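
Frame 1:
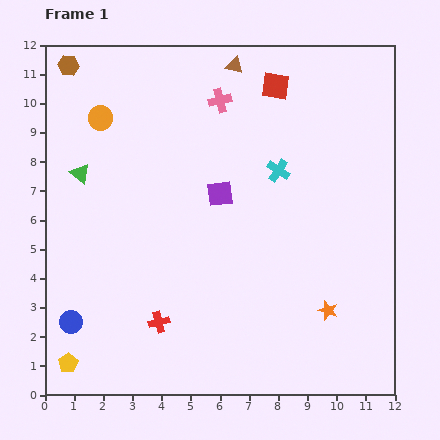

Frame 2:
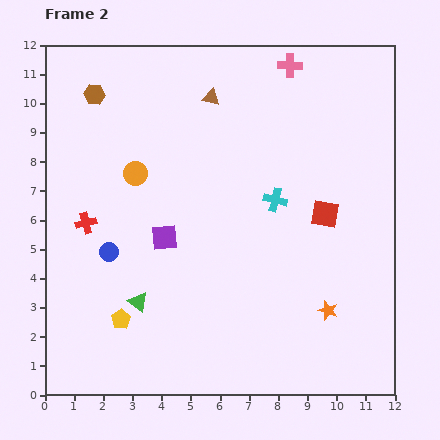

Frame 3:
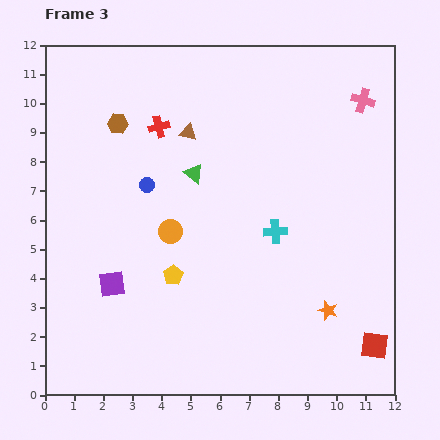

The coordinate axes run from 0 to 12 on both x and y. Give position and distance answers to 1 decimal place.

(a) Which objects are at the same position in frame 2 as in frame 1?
the orange star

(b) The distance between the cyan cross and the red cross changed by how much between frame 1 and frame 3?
-1.2

Distance in frame 1: 6.6. Distance in frame 3: 5.4.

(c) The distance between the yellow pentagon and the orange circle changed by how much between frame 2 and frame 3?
-3.5

Distance in frame 2: 5.0. Distance in frame 3: 1.5.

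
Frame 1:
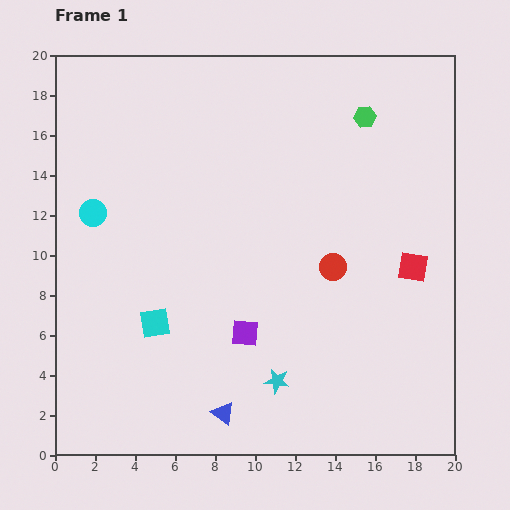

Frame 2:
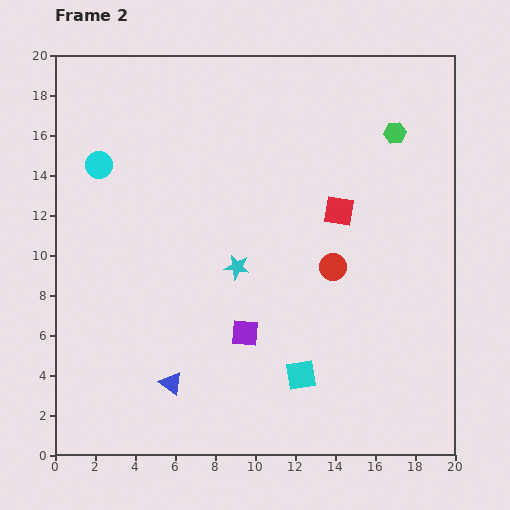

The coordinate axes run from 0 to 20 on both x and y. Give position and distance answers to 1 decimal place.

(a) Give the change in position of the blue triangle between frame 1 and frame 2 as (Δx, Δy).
(-2.6, 1.5)

The blue triangle was at (8.4, 2.1) in frame 1 and (5.8, 3.6) in frame 2.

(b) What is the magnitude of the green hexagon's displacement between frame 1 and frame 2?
1.7

The green hexagon moved from (15.5, 16.9) to (17.0, 16.1), a distance of √(1.5² + 0.8²) ≈ 1.7.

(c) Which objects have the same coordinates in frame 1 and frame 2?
the purple square, the red circle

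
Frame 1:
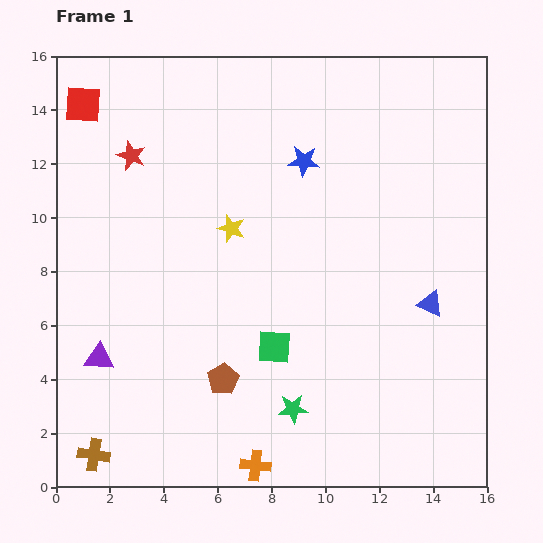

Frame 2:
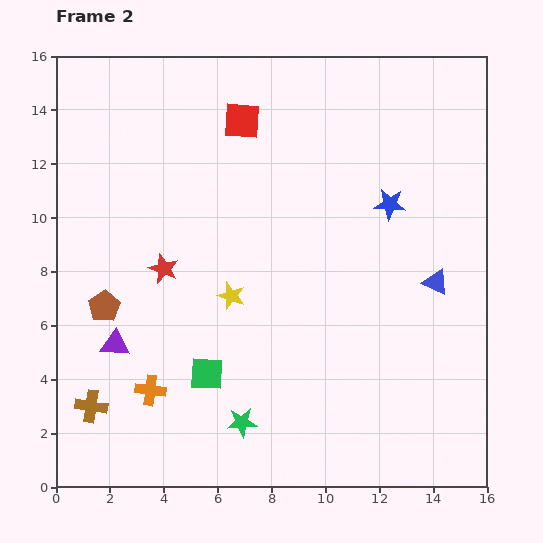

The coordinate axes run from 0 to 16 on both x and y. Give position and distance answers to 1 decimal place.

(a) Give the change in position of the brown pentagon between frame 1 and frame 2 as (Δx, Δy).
(-4.4, 2.7)

The brown pentagon was at (6.2, 4.0) in frame 1 and (1.8, 6.7) in frame 2.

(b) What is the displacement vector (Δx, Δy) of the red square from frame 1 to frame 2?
(5.9, -0.6)

The red square was at (1.0, 14.2) in frame 1 and (6.9, 13.6) in frame 2.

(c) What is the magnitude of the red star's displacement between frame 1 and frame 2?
4.4

The red star moved from (2.8, 12.3) to (4.0, 8.1), a distance of √(1.2² + 4.2²) ≈ 4.4.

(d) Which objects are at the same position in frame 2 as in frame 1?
none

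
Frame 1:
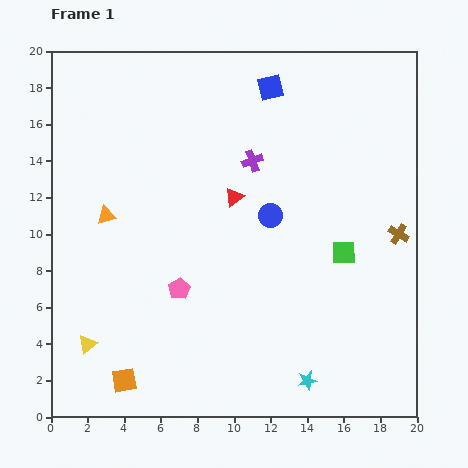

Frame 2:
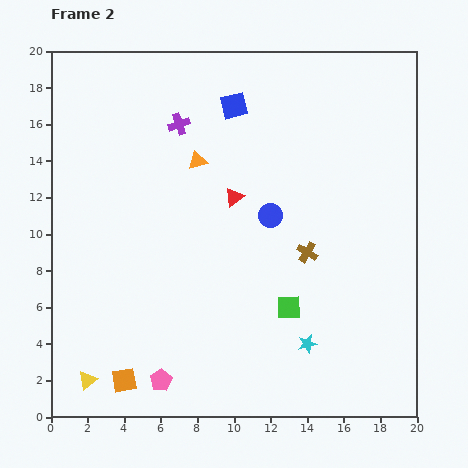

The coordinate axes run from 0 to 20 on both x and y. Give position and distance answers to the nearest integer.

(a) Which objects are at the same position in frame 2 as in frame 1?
the blue circle, the orange square, the red triangle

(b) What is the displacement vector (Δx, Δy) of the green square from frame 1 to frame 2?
(-3, -3)

The green square was at (16, 9) in frame 1 and (13, 6) in frame 2.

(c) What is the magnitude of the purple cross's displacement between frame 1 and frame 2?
4

The purple cross moved from (11, 14) to (7, 16), a distance of √(4² + 2²) ≈ 4.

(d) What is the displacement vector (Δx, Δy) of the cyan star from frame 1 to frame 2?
(0, 2)

The cyan star was at (14, 2) in frame 1 and (14, 4) in frame 2.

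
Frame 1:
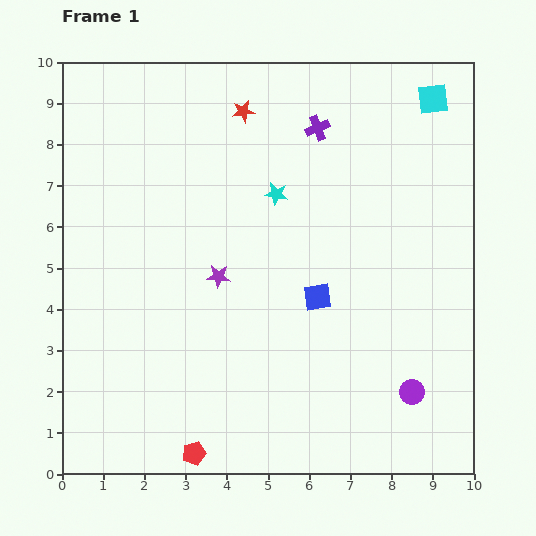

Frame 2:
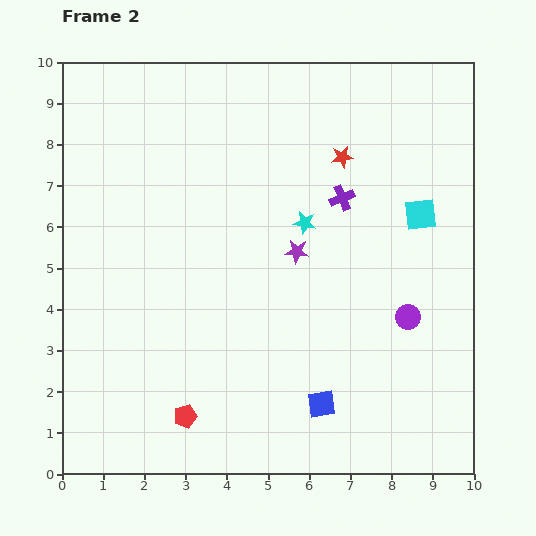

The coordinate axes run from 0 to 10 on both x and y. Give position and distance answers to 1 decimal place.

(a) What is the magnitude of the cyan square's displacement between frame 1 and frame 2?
2.8

The cyan square moved from (9.0, 9.1) to (8.7, 6.3), a distance of √(0.3² + 2.8²) ≈ 2.8.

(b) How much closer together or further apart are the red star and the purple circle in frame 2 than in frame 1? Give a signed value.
-3.7

Distance in frame 1: 7.9. Distance in frame 2: 4.2.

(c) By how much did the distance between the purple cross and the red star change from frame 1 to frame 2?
-0.8

Distance in frame 1: 1.8. Distance in frame 2: 1.0.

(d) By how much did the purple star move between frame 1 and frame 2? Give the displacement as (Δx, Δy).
(1.9, 0.6)

The purple star was at (3.8, 4.8) in frame 1 and (5.7, 5.4) in frame 2.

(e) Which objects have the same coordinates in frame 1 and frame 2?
none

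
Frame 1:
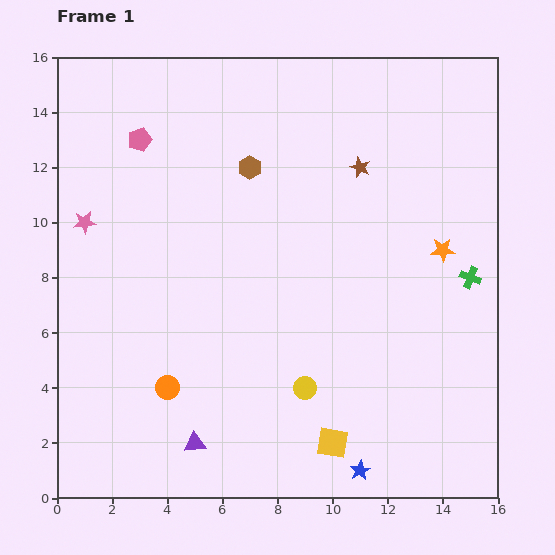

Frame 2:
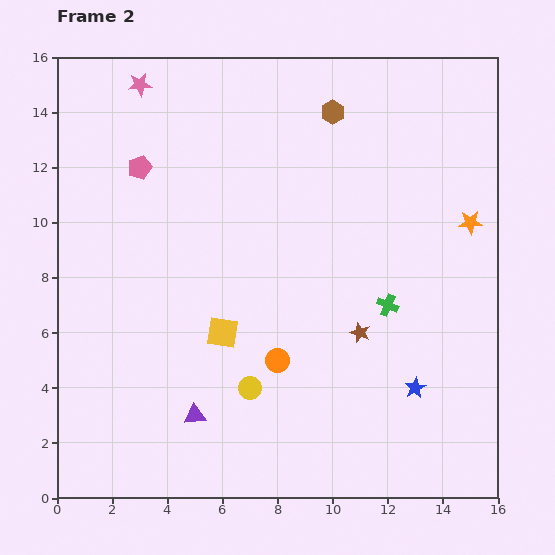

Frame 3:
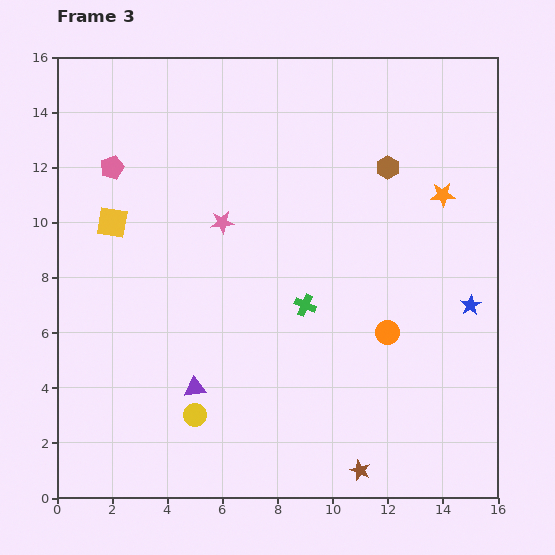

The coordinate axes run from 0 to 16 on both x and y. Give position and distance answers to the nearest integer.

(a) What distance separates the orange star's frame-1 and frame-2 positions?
1

The orange star moved from (14, 9) to (15, 10), a distance of √(1² + 1²) ≈ 1.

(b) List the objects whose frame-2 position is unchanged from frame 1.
none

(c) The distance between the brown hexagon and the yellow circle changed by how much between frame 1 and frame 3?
+3

Distance in frame 1: 8. Distance in frame 3: 11.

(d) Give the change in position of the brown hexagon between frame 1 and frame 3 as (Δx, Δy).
(5, 0)

The brown hexagon was at (7, 12) in frame 1 and (12, 12) in frame 3.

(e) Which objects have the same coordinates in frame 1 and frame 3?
none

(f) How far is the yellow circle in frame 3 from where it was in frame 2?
2

The yellow circle moved from (7, 4) to (5, 3), a distance of √(2² + 1²) ≈ 2.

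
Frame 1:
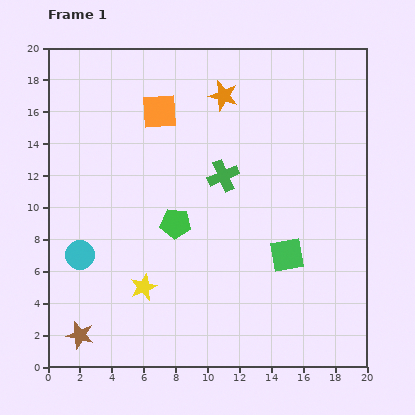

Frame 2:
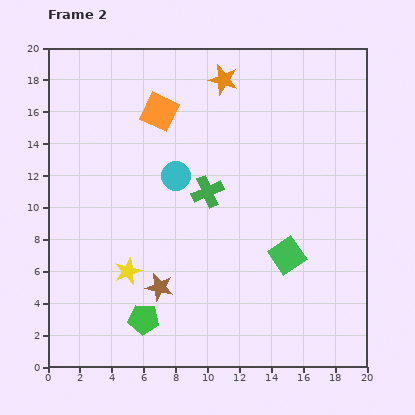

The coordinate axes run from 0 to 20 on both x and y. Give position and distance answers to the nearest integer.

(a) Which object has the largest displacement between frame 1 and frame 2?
the cyan circle

(moved 8; next 6)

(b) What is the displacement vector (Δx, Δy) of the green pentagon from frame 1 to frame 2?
(-2, -6)

The green pentagon was at (8, 9) in frame 1 and (6, 3) in frame 2.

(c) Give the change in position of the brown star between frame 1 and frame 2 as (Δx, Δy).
(5, 3)

The brown star was at (2, 2) in frame 1 and (7, 5) in frame 2.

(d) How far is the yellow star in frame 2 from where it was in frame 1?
1

The yellow star moved from (6, 5) to (5, 6), a distance of √(1² + 1²) ≈ 1.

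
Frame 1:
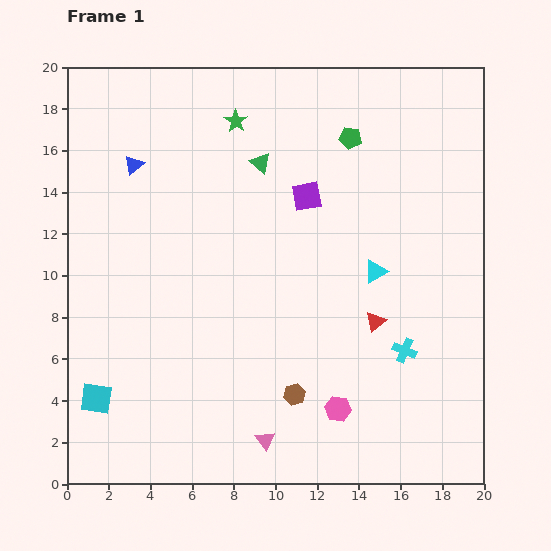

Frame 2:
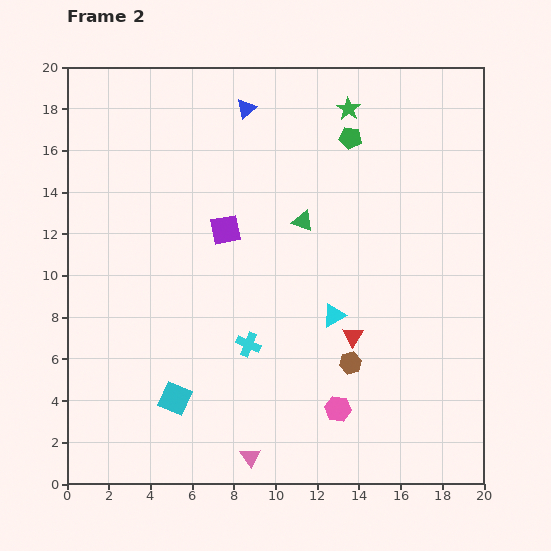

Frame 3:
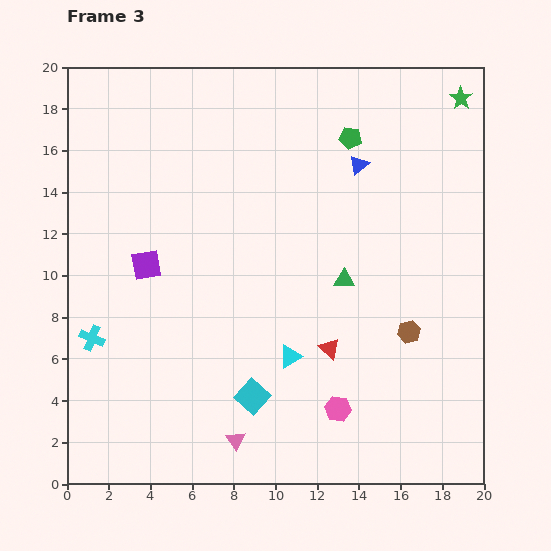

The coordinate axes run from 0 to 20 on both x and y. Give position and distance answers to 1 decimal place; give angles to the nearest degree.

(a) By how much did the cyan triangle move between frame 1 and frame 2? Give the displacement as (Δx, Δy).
(-2.0, -2.1)

The cyan triangle was at (14.8, 10.2) in frame 1 and (12.8, 8.1) in frame 2.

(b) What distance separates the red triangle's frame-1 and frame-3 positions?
2.6

The red triangle moved from (14.8, 7.8) to (12.6, 6.5), a distance of √(2.2² + 1.3²) ≈ 2.6.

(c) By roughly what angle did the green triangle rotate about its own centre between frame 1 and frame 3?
40° counter-clockwise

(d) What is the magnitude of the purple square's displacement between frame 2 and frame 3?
4.2

The purple square moved from (7.6, 12.2) to (3.8, 10.5), a distance of √(3.8² + 1.7²) ≈ 4.2.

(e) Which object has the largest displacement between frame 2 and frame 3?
the cyan cross

(moved 7.5; next 6.0)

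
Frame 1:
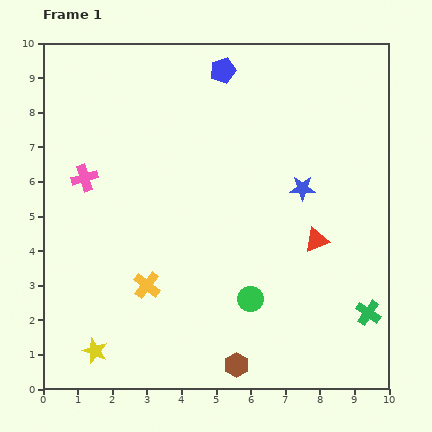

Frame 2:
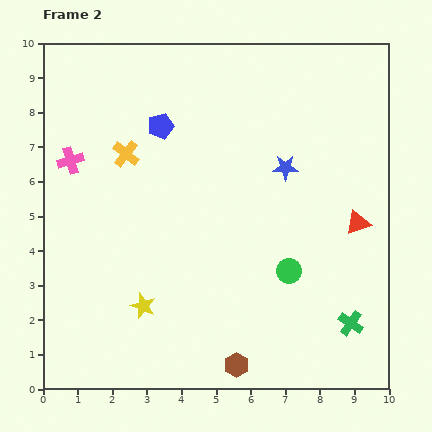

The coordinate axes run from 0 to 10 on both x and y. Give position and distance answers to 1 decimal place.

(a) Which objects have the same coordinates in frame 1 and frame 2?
the brown hexagon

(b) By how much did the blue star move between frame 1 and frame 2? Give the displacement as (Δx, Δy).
(-0.5, 0.6)

The blue star was at (7.5, 5.8) in frame 1 and (7.0, 6.4) in frame 2.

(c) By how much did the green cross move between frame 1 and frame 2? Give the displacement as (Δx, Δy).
(-0.5, -0.3)

The green cross was at (9.4, 2.2) in frame 1 and (8.9, 1.9) in frame 2.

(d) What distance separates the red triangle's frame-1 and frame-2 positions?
1.3

The red triangle moved from (7.9, 4.3) to (9.1, 4.8), a distance of √(1.2² + 0.5²) ≈ 1.3.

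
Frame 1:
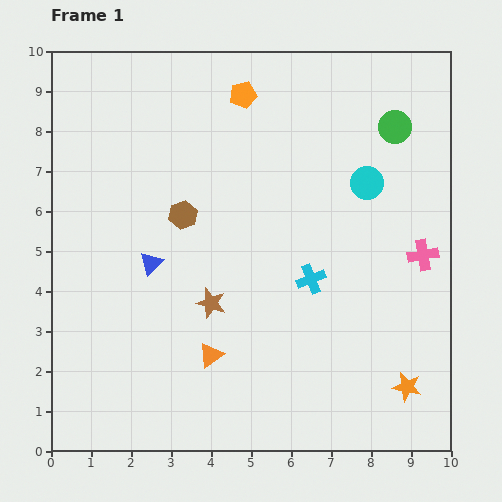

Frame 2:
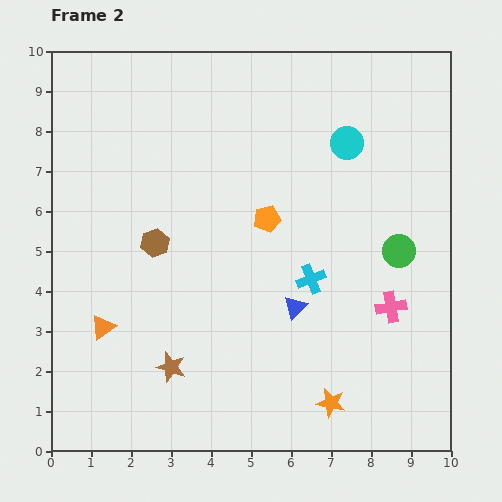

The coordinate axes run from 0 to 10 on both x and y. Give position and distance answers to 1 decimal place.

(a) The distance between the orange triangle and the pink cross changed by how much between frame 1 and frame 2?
+1.3

Distance in frame 1: 5.9. Distance in frame 2: 7.2.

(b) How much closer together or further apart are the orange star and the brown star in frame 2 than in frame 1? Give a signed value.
-1.2

Distance in frame 1: 5.3. Distance in frame 2: 4.1.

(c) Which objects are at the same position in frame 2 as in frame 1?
the cyan cross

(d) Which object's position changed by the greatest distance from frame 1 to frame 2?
the blue triangle

(moved 3.8; next 3.2)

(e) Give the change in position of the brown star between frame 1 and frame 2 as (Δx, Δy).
(-1.0, -1.6)

The brown star was at (4.0, 3.7) in frame 1 and (3.0, 2.1) in frame 2.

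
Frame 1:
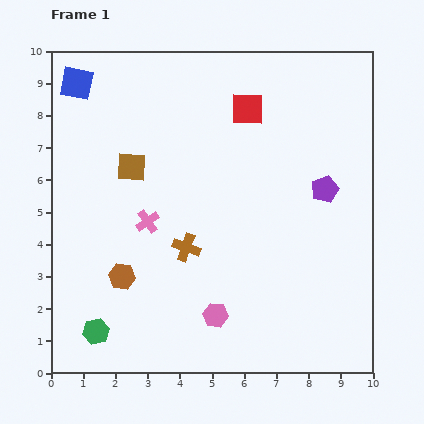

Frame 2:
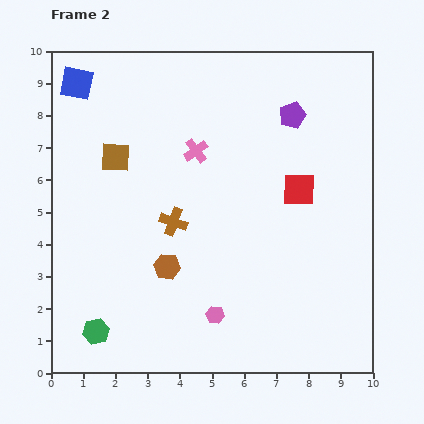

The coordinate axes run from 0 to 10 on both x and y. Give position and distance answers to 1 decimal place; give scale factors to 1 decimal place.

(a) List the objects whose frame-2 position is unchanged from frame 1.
the blue square, the green hexagon, the pink hexagon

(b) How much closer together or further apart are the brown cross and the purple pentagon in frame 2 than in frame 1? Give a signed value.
+0.3

Distance in frame 1: 4.7. Distance in frame 2: 5.0.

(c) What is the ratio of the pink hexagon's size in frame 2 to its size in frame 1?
0.7×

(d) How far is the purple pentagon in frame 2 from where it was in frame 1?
2.5

The purple pentagon moved from (8.5, 5.7) to (7.5, 8.0), a distance of √(1.0² + 2.3²) ≈ 2.5.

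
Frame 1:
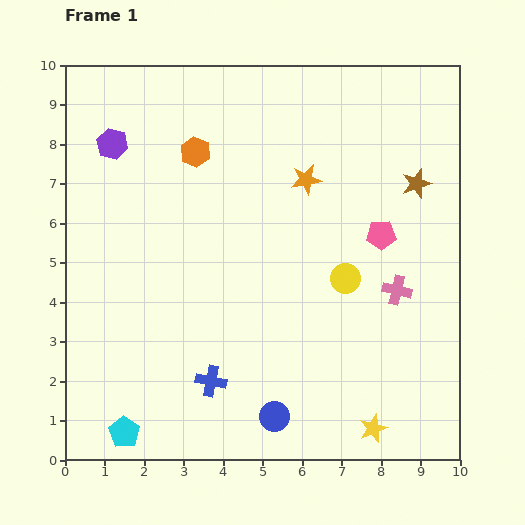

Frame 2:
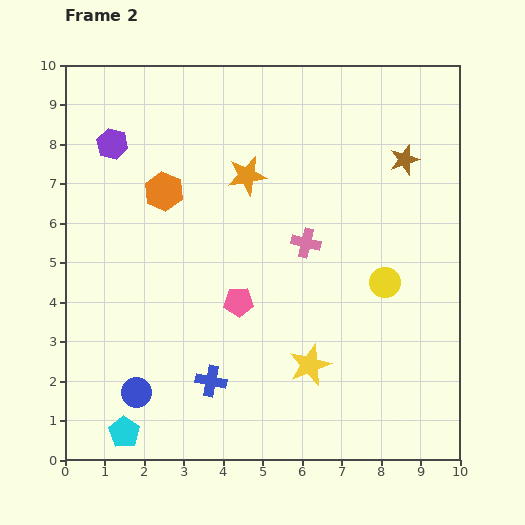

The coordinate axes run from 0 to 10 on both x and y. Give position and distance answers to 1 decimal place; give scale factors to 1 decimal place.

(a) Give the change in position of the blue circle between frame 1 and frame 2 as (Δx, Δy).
(-3.5, 0.6)

The blue circle was at (5.3, 1.1) in frame 1 and (1.8, 1.7) in frame 2.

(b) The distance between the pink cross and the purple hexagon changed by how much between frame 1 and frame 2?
-2.6

Distance in frame 1: 8.1. Distance in frame 2: 5.5.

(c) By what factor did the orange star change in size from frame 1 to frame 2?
1.3×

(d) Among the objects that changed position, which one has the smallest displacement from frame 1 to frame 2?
the brown star

(moved 0.7)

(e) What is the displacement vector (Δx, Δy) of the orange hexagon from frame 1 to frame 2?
(-0.8, -1.0)

The orange hexagon was at (3.3, 7.8) in frame 1 and (2.5, 6.8) in frame 2.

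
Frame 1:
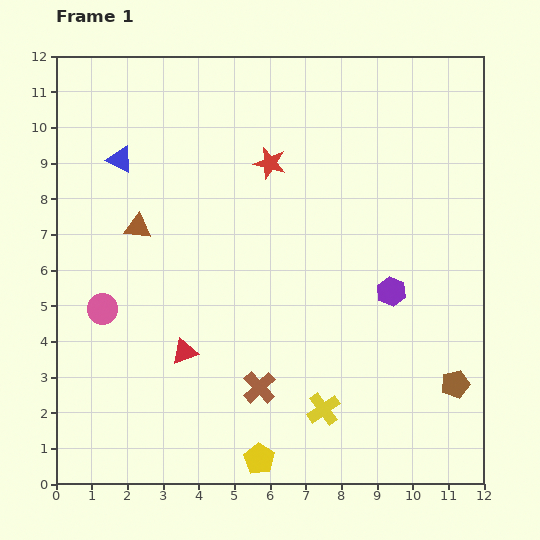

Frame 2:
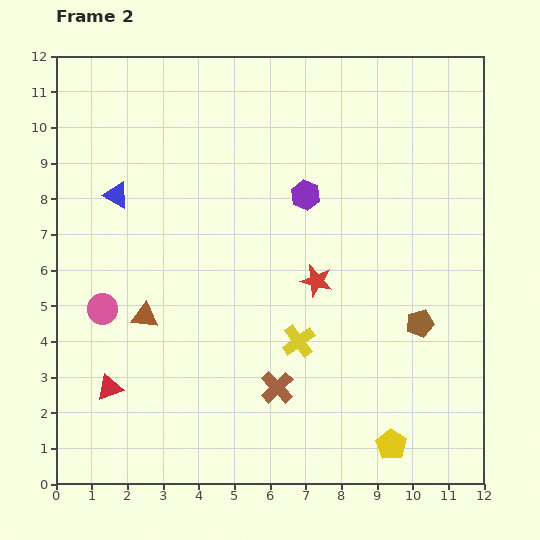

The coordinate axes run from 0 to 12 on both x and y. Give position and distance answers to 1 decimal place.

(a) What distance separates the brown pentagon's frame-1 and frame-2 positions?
2.0

The brown pentagon moved from (11.2, 2.8) to (10.2, 4.5), a distance of √(1.0² + 1.7²) ≈ 2.0.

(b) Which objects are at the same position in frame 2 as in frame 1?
the pink circle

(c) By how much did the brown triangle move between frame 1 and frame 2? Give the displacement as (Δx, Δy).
(0.2, -2.5)

The brown triangle was at (2.3, 7.2) in frame 1 and (2.5, 4.7) in frame 2.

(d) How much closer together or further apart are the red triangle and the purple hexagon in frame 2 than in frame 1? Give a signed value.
+1.7

Distance in frame 1: 6.0. Distance in frame 2: 7.7.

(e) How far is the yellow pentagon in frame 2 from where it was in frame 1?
3.7

The yellow pentagon moved from (5.7, 0.7) to (9.4, 1.1), a distance of √(3.7² + 0.4²) ≈ 3.7.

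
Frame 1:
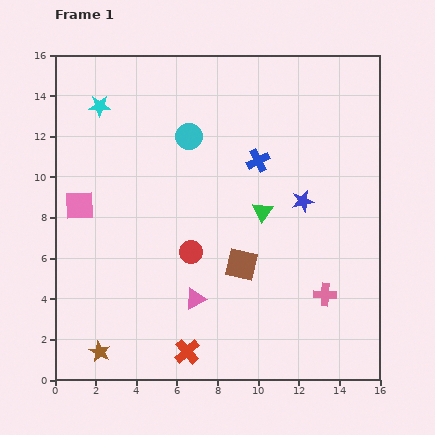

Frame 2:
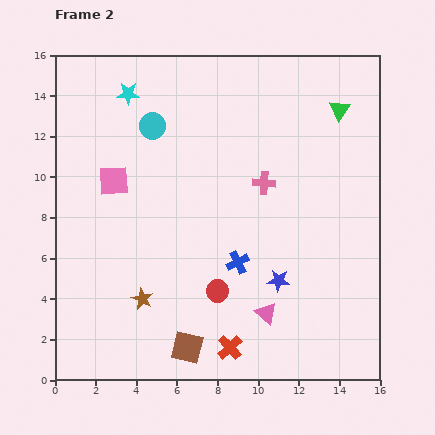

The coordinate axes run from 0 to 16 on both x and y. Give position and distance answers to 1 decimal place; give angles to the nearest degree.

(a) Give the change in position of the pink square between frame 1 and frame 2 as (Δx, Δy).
(1.7, 1.2)

The pink square was at (1.2, 8.6) in frame 1 and (2.9, 9.8) in frame 2.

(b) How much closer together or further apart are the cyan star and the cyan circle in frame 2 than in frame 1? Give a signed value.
-2.6

Distance in frame 1: 4.6. Distance in frame 2: 2.0.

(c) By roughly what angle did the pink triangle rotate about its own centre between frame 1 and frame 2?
53° counter-clockwise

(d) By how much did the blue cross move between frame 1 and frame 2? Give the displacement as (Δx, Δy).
(-1.0, -5.0)

The blue cross was at (10.0, 10.8) in frame 1 and (9.0, 5.8) in frame 2.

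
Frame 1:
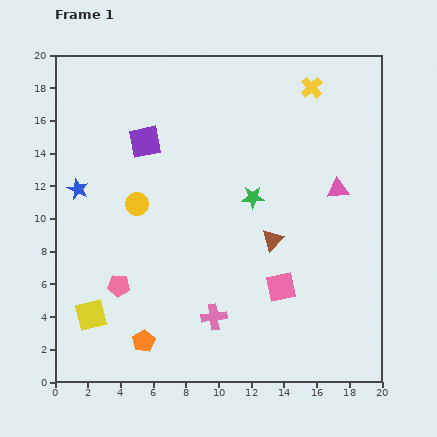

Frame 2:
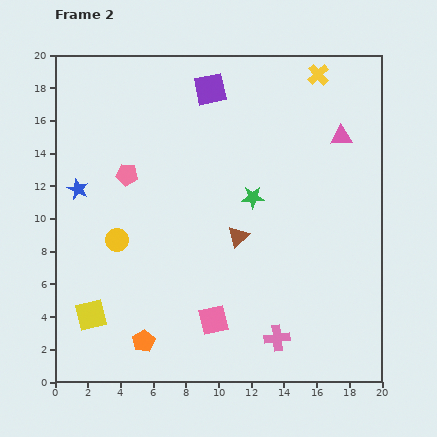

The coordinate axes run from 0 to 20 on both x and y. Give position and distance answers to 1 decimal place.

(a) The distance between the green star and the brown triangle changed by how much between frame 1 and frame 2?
-0.3

Distance in frame 1: 2.9. Distance in frame 2: 2.6.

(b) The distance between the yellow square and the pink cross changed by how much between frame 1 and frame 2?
+4.0

Distance in frame 1: 7.5. Distance in frame 2: 11.5.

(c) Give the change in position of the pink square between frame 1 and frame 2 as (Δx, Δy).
(-4.1, -2.0)

The pink square was at (13.8, 5.8) in frame 1 and (9.7, 3.8) in frame 2.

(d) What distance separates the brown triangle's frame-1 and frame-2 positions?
2.1

The brown triangle moved from (13.3, 8.7) to (11.2, 8.9), a distance of √(2.1² + 0.2²) ≈ 2.1.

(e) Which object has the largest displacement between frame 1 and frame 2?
the pink pentagon

(moved 6.8; next 5.1)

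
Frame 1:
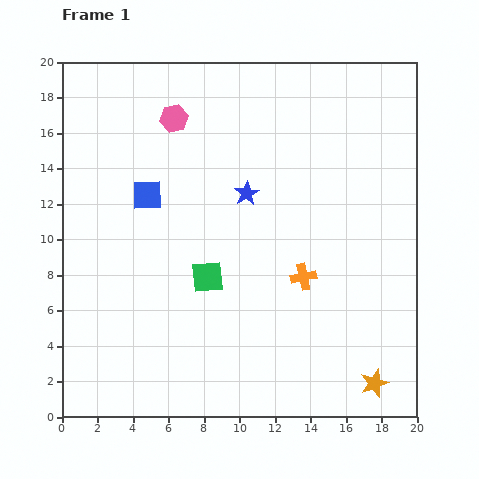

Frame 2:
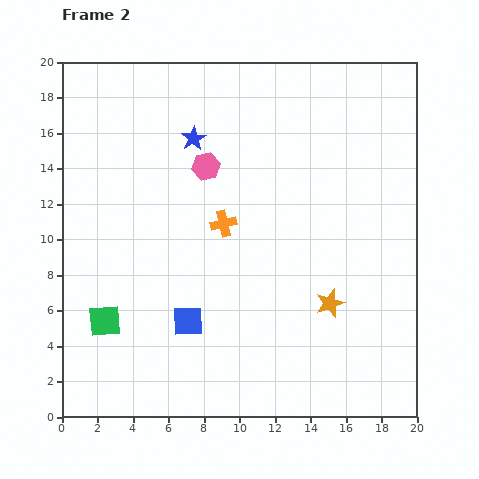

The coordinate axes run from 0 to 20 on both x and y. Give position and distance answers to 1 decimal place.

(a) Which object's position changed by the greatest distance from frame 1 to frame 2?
the blue square

(moved 7.5; next 6.3)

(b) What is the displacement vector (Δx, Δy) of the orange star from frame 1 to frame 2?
(-2.5, 4.5)

The orange star was at (17.6, 1.9) in frame 1 and (15.1, 6.4) in frame 2.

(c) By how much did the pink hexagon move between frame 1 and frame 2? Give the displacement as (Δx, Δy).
(1.8, -2.7)

The pink hexagon was at (6.3, 16.8) in frame 1 and (8.1, 14.1) in frame 2.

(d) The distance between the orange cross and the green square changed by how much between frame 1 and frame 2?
+3.3

Distance in frame 1: 5.4. Distance in frame 2: 8.7.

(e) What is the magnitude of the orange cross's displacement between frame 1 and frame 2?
5.4

The orange cross moved from (13.6, 7.9) to (9.1, 10.9), a distance of √(4.5² + 3.0²) ≈ 5.4.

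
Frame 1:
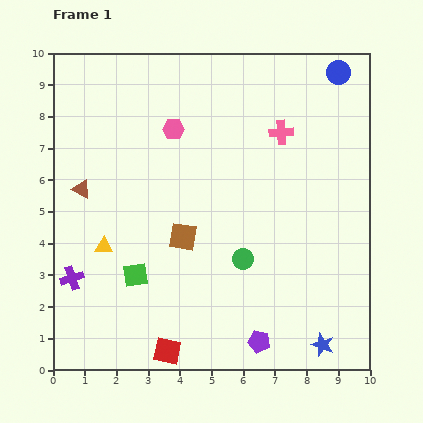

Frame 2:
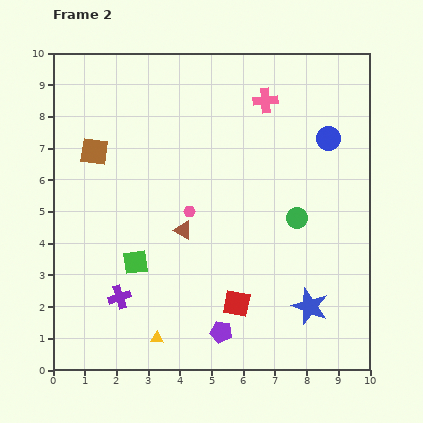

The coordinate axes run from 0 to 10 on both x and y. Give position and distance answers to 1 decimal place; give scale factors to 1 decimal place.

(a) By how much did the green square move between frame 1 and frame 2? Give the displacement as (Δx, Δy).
(0.0, 0.4)

The green square was at (2.6, 3.0) in frame 1 and (2.6, 3.4) in frame 2.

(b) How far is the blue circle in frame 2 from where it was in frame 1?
2.1

The blue circle moved from (9.0, 9.4) to (8.7, 7.3), a distance of √(0.3² + 2.1²) ≈ 2.1.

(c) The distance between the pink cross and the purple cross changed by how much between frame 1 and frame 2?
-0.3

Distance in frame 1: 8.0. Distance in frame 2: 7.7.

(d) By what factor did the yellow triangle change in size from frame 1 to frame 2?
0.7×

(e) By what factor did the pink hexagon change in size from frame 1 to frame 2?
0.6×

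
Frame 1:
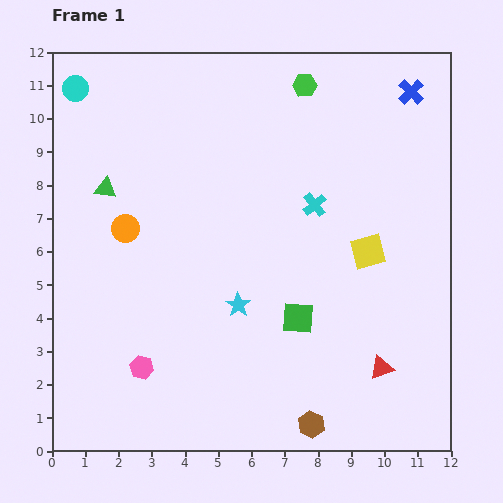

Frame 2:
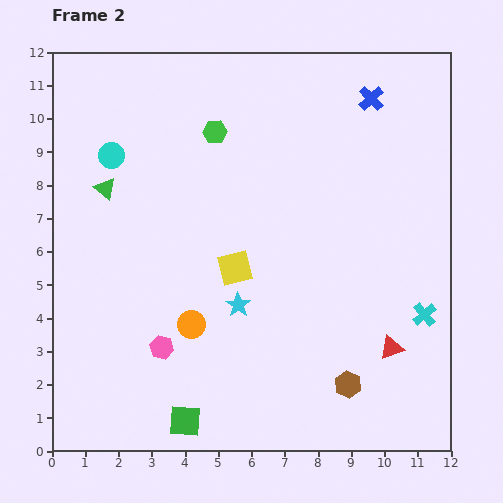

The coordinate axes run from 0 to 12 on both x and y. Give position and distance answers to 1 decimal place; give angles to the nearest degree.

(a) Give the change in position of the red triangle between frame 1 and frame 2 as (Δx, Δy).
(0.3, 0.6)

The red triangle was at (9.9, 2.5) in frame 1 and (10.2, 3.1) in frame 2.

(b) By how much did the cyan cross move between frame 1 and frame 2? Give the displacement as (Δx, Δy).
(3.3, -3.3)

The cyan cross was at (7.9, 7.4) in frame 1 and (11.2, 4.1) in frame 2.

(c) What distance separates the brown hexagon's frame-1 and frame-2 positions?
1.6

The brown hexagon moved from (7.8, 0.8) to (8.9, 2.0), a distance of √(1.1² + 1.2²) ≈ 1.6.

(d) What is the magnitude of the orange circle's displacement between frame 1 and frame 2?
3.5

The orange circle moved from (2.2, 6.7) to (4.2, 3.8), a distance of √(2.0² + 2.9²) ≈ 3.5.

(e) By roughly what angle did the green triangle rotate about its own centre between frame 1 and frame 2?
30° clockwise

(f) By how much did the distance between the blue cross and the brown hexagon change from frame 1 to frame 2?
-1.8

Distance in frame 1: 10.4. Distance in frame 2: 8.6.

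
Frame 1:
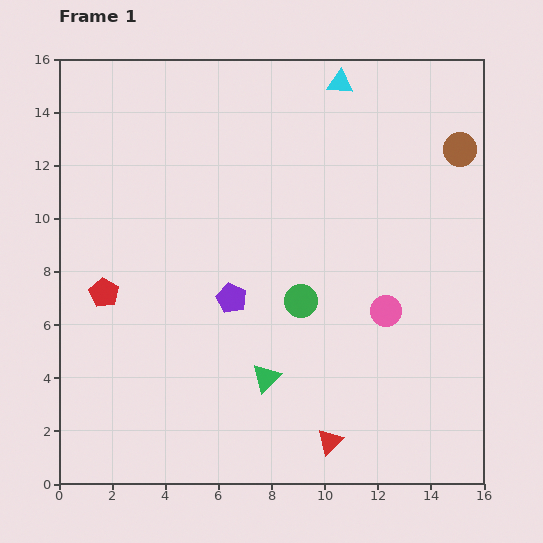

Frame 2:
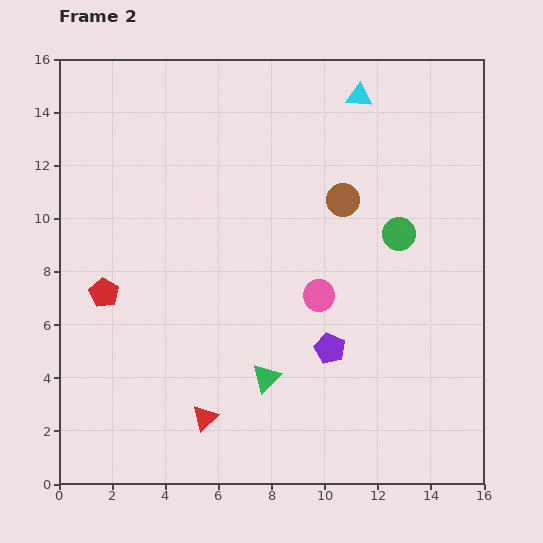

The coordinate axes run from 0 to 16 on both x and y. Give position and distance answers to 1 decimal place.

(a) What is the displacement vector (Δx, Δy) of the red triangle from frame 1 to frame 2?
(-4.7, 0.9)

The red triangle was at (10.2, 1.6) in frame 1 and (5.5, 2.5) in frame 2.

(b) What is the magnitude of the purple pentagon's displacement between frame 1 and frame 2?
4.2

The purple pentagon moved from (6.5, 7.0) to (10.2, 5.1), a distance of √(3.7² + 1.9²) ≈ 4.2.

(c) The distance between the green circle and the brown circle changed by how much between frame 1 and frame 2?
-5.8

Distance in frame 1: 8.3. Distance in frame 2: 2.5.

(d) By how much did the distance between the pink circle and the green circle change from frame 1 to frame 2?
+0.6

Distance in frame 1: 3.2. Distance in frame 2: 3.8.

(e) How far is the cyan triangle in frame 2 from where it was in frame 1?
0.9

The cyan triangle moved from (10.6, 15.1) to (11.3, 14.6), a distance of √(0.7² + 0.5²) ≈ 0.9.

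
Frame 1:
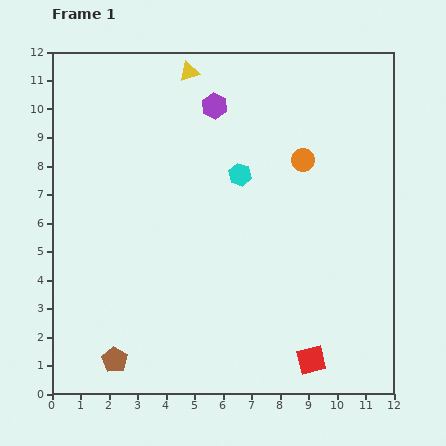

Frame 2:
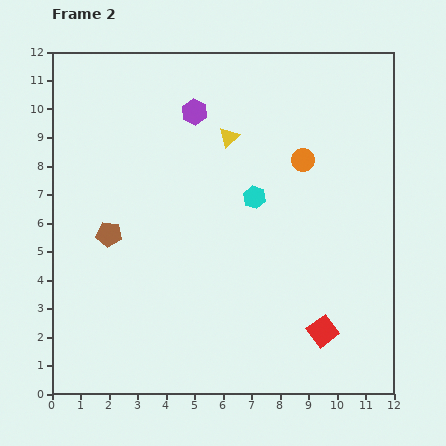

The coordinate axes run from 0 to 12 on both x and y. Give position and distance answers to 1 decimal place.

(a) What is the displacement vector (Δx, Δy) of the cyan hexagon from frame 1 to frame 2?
(0.5, -0.8)

The cyan hexagon was at (6.6, 7.7) in frame 1 and (7.1, 6.9) in frame 2.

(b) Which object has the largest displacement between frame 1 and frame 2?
the brown pentagon

(moved 4.4; next 2.7)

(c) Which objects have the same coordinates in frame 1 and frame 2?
the orange circle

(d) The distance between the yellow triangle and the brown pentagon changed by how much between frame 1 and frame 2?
-5.0

Distance in frame 1: 10.4. Distance in frame 2: 5.4.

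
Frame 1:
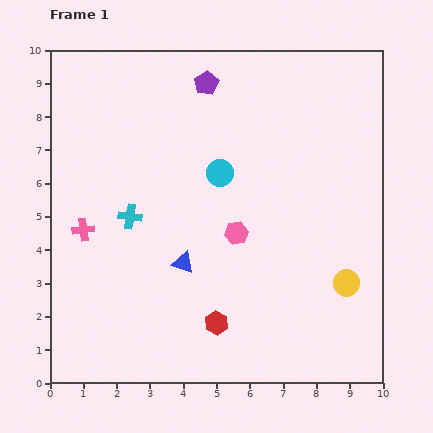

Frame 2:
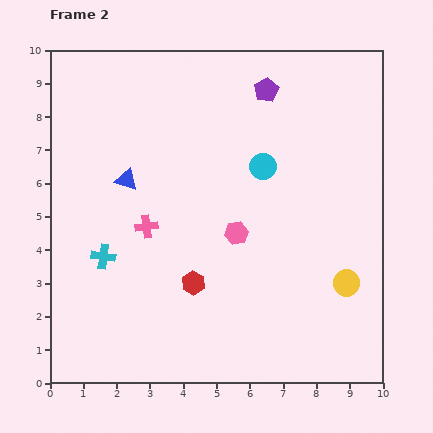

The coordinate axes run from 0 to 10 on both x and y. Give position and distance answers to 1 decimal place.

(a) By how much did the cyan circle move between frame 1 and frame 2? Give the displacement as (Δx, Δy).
(1.3, 0.2)

The cyan circle was at (5.1, 6.3) in frame 1 and (6.4, 6.5) in frame 2.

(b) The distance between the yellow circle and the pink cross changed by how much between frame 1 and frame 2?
-1.9

Distance in frame 1: 8.1. Distance in frame 2: 6.2.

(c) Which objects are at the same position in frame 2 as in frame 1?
the pink hexagon, the yellow circle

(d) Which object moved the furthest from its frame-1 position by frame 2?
the blue triangle

(moved 3.0; next 1.9)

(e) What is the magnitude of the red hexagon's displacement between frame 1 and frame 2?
1.4

The red hexagon moved from (5.0, 1.8) to (4.3, 3.0), a distance of √(0.7² + 1.2²) ≈ 1.4.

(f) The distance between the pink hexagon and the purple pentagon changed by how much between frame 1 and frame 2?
-0.2

Distance in frame 1: 4.6. Distance in frame 2: 4.4.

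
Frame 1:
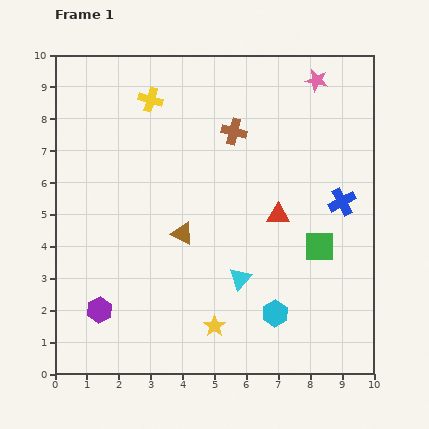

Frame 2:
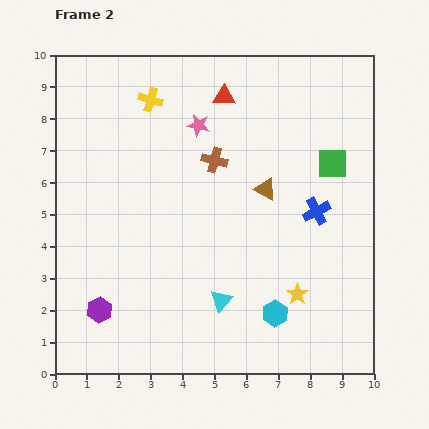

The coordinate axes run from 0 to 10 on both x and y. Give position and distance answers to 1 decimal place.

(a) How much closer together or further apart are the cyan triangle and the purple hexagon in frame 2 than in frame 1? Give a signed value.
-0.7

Distance in frame 1: 4.5. Distance in frame 2: 3.8.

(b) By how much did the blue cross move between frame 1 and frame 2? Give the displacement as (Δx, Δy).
(-0.8, -0.3)

The blue cross was at (9.0, 5.4) in frame 1 and (8.2, 5.1) in frame 2.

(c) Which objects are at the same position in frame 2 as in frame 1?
the cyan hexagon, the purple hexagon, the yellow cross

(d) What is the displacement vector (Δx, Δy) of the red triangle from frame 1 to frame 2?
(-1.7, 3.7)

The red triangle was at (7.0, 5.0) in frame 1 and (5.3, 8.7) in frame 2.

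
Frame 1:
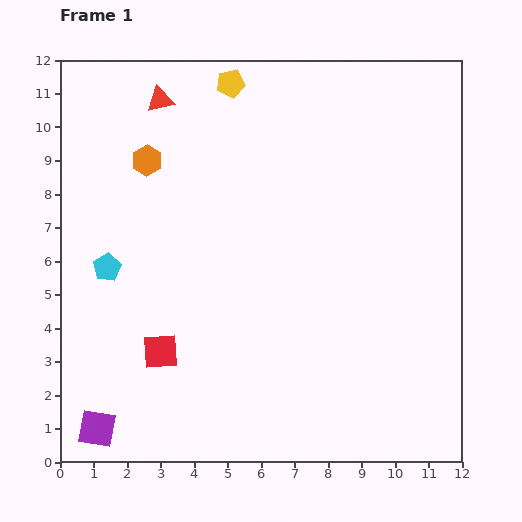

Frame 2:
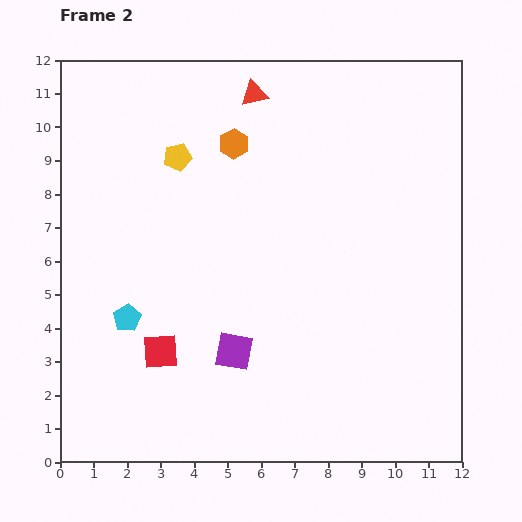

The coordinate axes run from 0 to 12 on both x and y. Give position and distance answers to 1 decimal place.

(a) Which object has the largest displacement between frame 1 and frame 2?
the purple square

(moved 4.7; next 2.8)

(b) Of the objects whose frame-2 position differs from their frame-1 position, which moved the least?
the cyan pentagon

(moved 1.6)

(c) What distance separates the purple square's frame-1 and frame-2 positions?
4.7

The purple square moved from (1.1, 1.0) to (5.2, 3.3), a distance of √(4.1² + 2.3²) ≈ 4.7.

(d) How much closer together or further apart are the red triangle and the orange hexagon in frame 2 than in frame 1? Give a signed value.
-0.2

Distance in frame 1: 1.8. Distance in frame 2: 1.6.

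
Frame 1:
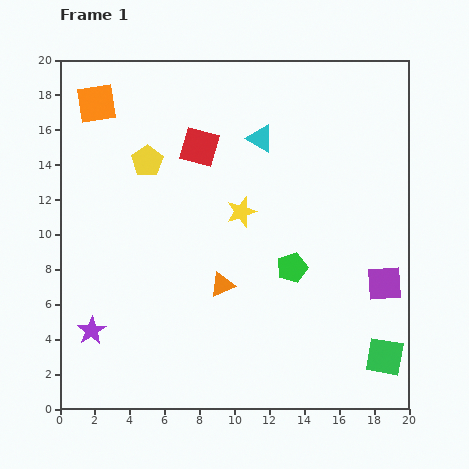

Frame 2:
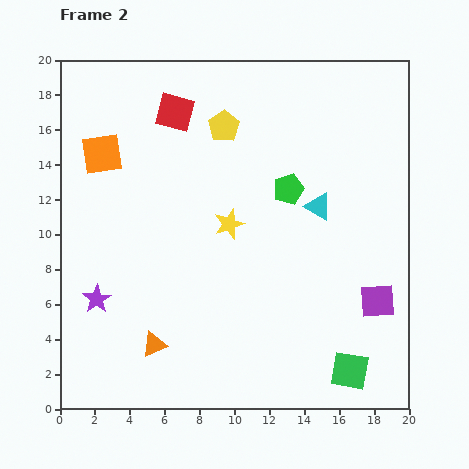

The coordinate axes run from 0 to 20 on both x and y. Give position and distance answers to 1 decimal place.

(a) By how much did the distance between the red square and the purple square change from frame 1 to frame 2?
+2.6

Distance in frame 1: 13.2. Distance in frame 2: 15.8.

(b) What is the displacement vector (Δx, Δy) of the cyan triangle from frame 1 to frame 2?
(3.3, -3.9)

The cyan triangle was at (11.5, 15.5) in frame 1 and (14.8, 11.6) in frame 2.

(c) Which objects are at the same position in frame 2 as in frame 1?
none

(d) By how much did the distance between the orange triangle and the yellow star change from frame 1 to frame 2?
+3.8

Distance in frame 1: 4.3. Distance in frame 2: 8.1.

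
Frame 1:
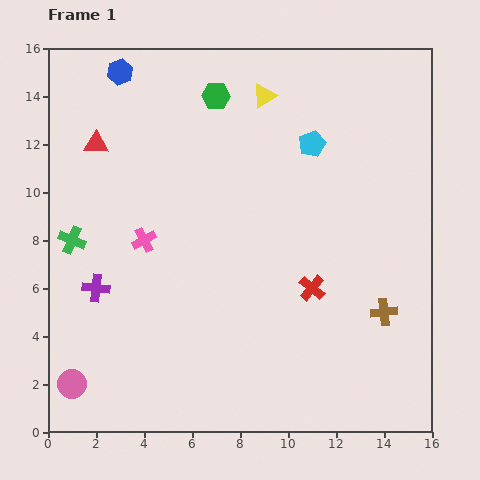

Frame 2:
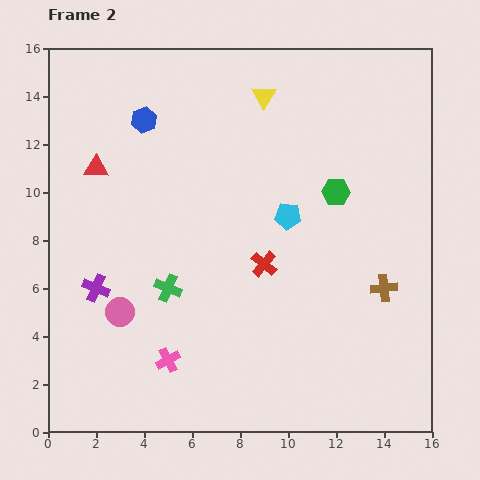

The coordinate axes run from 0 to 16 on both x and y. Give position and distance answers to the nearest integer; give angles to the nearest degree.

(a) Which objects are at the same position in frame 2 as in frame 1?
the purple cross, the yellow triangle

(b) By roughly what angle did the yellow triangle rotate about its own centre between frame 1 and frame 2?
26° counter-clockwise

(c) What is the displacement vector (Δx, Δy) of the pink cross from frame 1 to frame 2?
(1, -5)

The pink cross was at (4, 8) in frame 1 and (5, 3) in frame 2.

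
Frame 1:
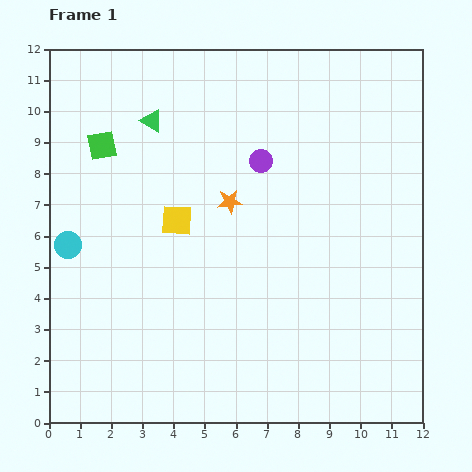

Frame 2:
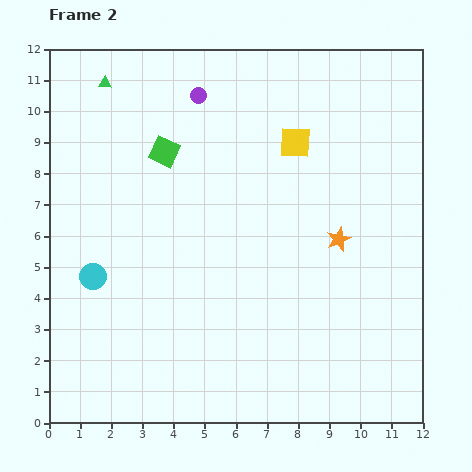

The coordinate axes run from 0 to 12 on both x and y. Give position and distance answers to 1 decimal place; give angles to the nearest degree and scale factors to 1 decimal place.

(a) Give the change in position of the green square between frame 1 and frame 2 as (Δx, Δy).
(2.0, -0.2)

The green square was at (1.7, 8.9) in frame 1 and (3.7, 8.7) in frame 2.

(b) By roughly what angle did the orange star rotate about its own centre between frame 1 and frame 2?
17° counter-clockwise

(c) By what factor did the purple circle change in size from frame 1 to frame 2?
0.7×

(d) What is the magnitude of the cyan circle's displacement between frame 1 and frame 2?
1.3

The cyan circle moved from (0.6, 5.7) to (1.4, 4.7), a distance of √(0.8² + 1.0²) ≈ 1.3.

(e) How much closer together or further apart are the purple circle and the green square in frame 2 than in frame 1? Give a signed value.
-3.0

Distance in frame 1: 5.1. Distance in frame 2: 2.1.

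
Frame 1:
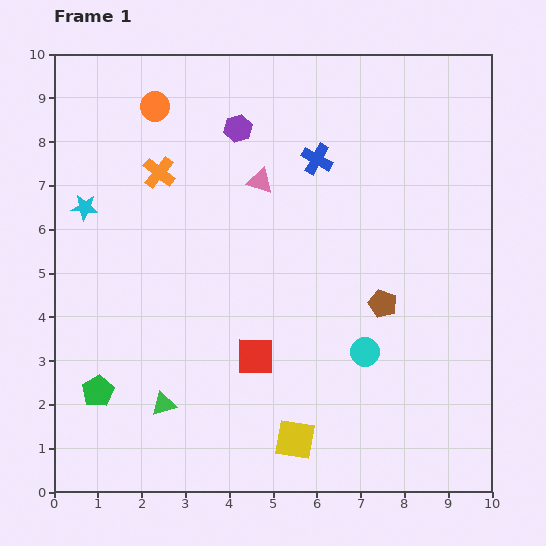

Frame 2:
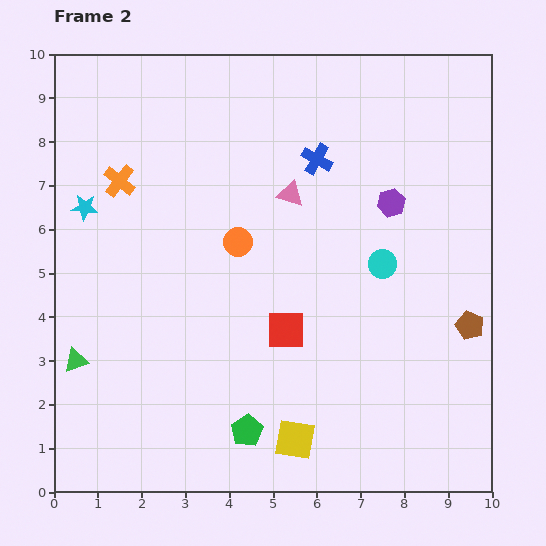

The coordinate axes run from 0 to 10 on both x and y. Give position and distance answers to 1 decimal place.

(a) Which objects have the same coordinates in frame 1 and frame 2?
the cyan star, the yellow square, the blue cross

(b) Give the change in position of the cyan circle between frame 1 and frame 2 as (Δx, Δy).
(0.4, 2.0)

The cyan circle was at (7.1, 3.2) in frame 1 and (7.5, 5.2) in frame 2.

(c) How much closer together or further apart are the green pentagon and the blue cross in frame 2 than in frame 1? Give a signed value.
-0.9

Distance in frame 1: 7.3. Distance in frame 2: 6.4.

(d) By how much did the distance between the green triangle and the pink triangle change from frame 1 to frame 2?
+0.6

Distance in frame 1: 5.6. Distance in frame 2: 6.2.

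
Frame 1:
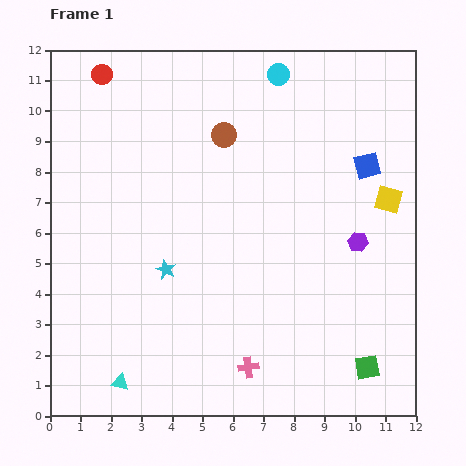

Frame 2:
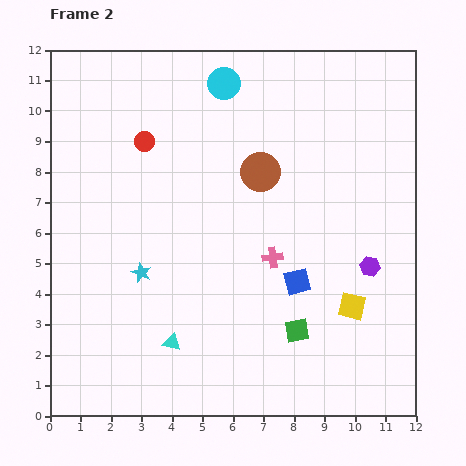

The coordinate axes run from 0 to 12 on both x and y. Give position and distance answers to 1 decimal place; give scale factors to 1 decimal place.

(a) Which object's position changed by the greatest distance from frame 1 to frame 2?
the blue square

(moved 4.4; next 3.7)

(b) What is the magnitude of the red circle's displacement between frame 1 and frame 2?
2.6

The red circle moved from (1.7, 11.2) to (3.1, 9.0), a distance of √(1.4² + 2.2²) ≈ 2.6.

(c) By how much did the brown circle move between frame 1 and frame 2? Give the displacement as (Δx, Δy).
(1.2, -1.2)

The brown circle was at (5.7, 9.2) in frame 1 and (6.9, 8.0) in frame 2.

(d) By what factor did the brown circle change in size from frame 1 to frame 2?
1.6×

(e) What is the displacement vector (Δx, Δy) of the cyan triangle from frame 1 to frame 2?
(1.7, 1.3)

The cyan triangle was at (2.3, 1.1) in frame 1 and (4.0, 2.4) in frame 2.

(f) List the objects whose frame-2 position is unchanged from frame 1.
none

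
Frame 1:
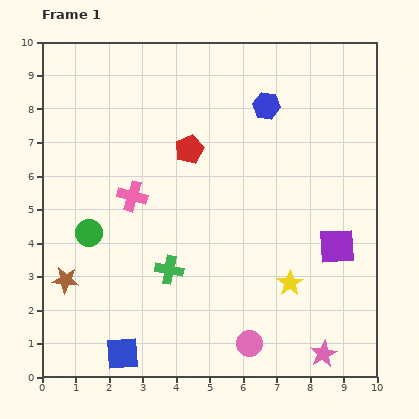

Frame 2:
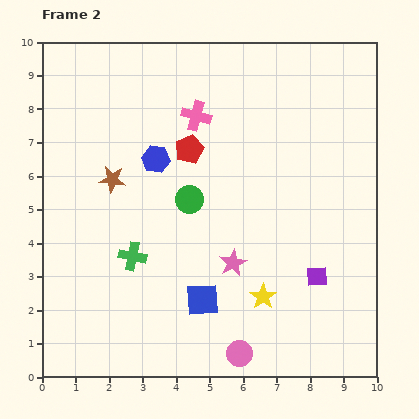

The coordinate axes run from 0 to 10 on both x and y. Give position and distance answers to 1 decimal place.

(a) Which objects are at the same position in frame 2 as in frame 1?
the red pentagon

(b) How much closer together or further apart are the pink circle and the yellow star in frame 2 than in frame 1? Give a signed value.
-0.4

Distance in frame 1: 2.2. Distance in frame 2: 1.8.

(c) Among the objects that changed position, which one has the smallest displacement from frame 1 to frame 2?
the pink circle

(moved 0.4)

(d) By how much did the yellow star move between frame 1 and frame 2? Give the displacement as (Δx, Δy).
(-0.8, -0.4)

The yellow star was at (7.4, 2.8) in frame 1 and (6.6, 2.4) in frame 2.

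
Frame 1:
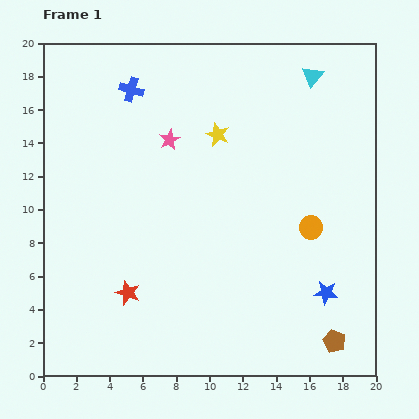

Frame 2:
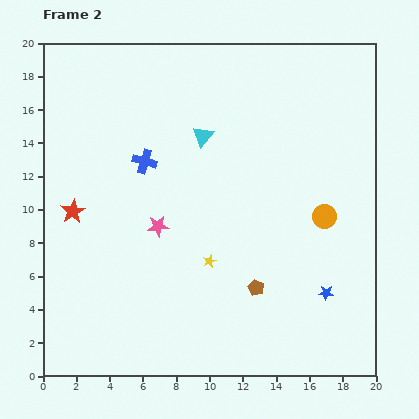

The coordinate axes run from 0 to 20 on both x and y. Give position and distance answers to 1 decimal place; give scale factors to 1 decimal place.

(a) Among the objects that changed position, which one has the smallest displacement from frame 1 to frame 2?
the orange circle

(moved 1.1)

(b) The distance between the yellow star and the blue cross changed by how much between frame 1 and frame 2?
+1.3

Distance in frame 1: 5.9. Distance in frame 2: 7.2.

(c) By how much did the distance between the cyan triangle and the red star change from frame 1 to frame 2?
-8.1

Distance in frame 1: 17.1. Distance in frame 2: 9.0.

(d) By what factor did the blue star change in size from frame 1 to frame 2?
0.6×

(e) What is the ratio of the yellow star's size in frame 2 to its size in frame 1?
0.6×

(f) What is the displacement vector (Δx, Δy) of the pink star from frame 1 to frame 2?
(-0.7, -5.2)

The pink star was at (7.6, 14.2) in frame 1 and (6.9, 9.0) in frame 2.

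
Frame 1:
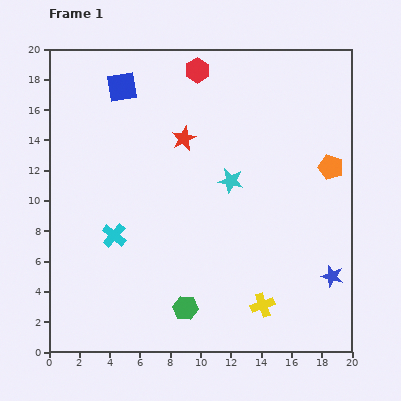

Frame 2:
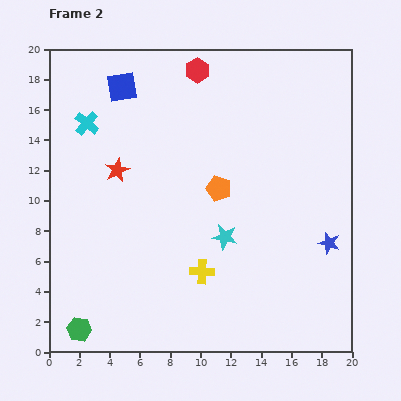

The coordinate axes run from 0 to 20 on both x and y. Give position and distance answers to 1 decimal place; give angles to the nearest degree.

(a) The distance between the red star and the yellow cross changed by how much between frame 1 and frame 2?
-3.5

Distance in frame 1: 12.2. Distance in frame 2: 8.7.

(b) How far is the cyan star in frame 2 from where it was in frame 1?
3.7

The cyan star moved from (12.0, 11.3) to (11.6, 7.6), a distance of √(0.4² + 3.7²) ≈ 3.7.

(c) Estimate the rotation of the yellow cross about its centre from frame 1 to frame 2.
21° clockwise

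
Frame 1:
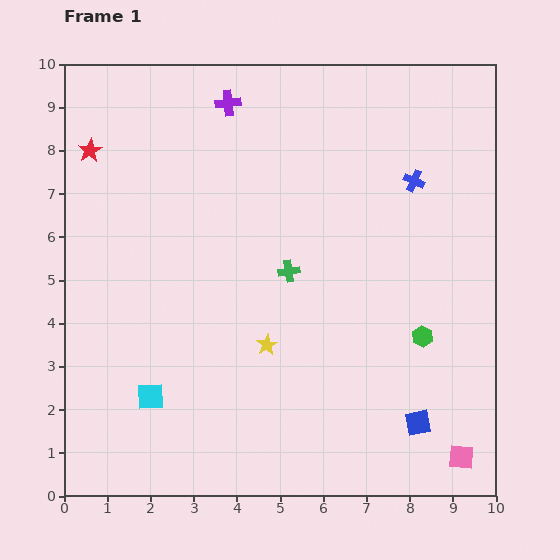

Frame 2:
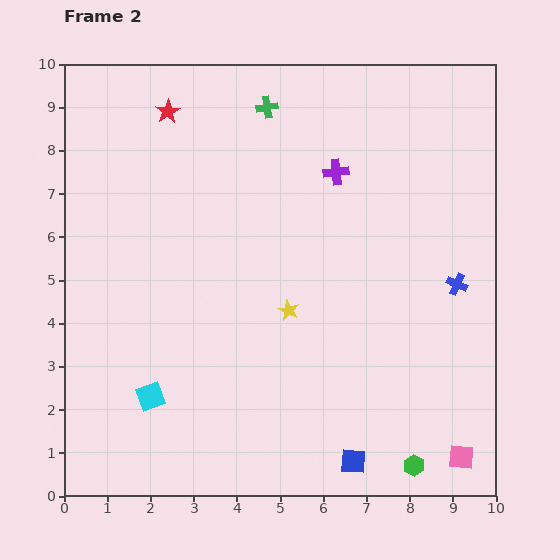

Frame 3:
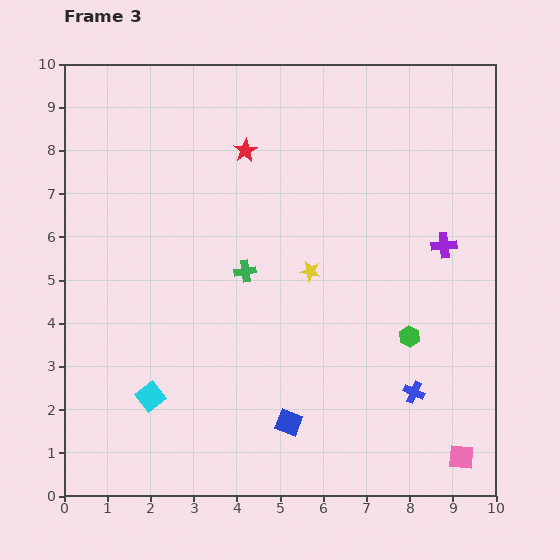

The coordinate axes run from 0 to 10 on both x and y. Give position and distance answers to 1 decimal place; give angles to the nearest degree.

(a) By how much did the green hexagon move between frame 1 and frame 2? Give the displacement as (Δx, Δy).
(-0.2, -3.0)

The green hexagon was at (8.3, 3.7) in frame 1 and (8.1, 0.7) in frame 2.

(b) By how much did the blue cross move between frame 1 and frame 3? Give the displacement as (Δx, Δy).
(0.0, -4.9)

The blue cross was at (8.1, 7.3) in frame 1 and (8.1, 2.4) in frame 3.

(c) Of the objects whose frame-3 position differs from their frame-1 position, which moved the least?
the green hexagon

(moved 0.3)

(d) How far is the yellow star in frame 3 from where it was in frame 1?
2.0

The yellow star moved from (4.7, 3.5) to (5.7, 5.2), a distance of √(1.0² + 1.7²) ≈ 2.0.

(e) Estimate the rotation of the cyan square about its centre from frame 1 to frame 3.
35° counter-clockwise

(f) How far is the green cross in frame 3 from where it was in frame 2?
3.8

The green cross moved from (4.7, 9.0) to (4.2, 5.2), a distance of √(0.5² + 3.8²) ≈ 3.8.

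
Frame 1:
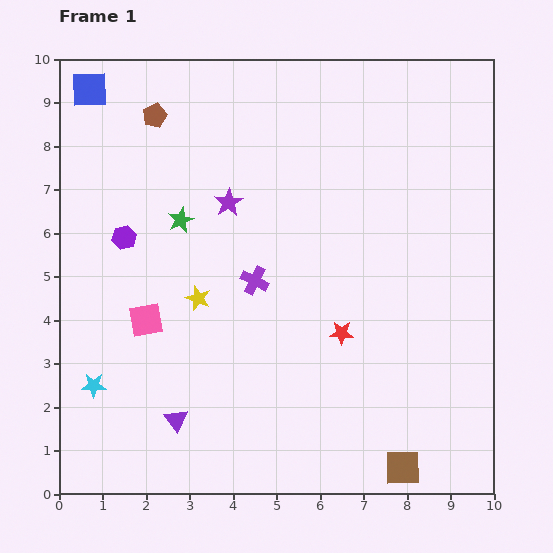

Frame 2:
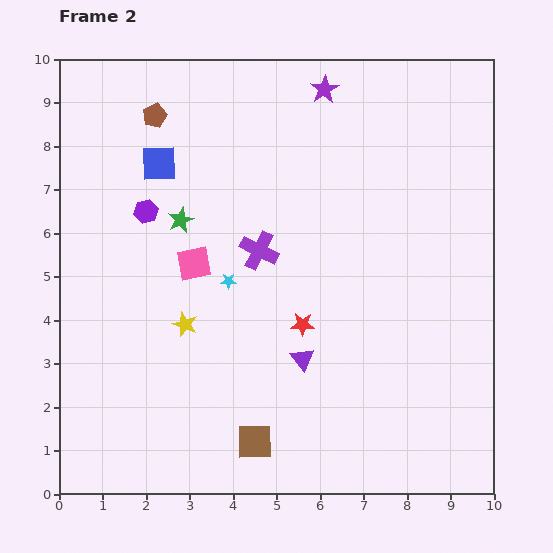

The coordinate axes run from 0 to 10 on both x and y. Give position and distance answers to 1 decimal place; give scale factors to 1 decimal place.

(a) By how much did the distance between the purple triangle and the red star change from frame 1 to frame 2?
-3.5

Distance in frame 1: 4.3. Distance in frame 2: 0.8.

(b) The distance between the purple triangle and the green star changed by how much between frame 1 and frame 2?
-0.3

Distance in frame 1: 4.6. Distance in frame 2: 4.3.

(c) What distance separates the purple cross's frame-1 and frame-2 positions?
0.7

The purple cross moved from (4.5, 4.9) to (4.6, 5.6), a distance of √(0.1² + 0.7²) ≈ 0.7.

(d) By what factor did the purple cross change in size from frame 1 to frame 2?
1.3×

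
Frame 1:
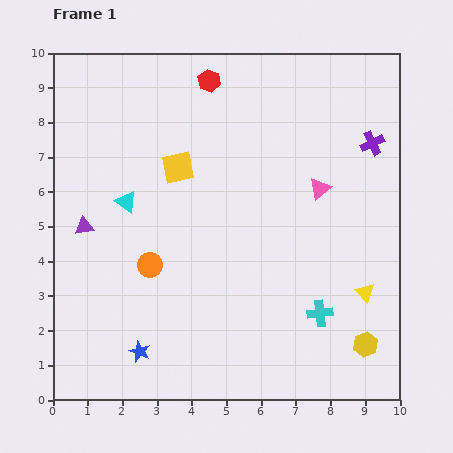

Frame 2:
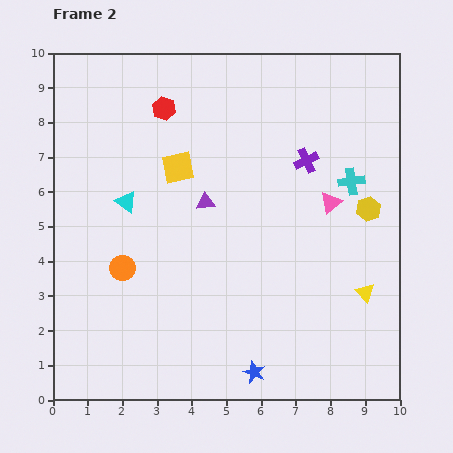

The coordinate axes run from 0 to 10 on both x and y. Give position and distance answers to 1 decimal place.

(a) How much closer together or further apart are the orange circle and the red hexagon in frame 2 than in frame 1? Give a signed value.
-0.8

Distance in frame 1: 5.6. Distance in frame 2: 4.8.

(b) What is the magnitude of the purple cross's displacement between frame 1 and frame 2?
2.0

The purple cross moved from (9.2, 7.4) to (7.3, 6.9), a distance of √(1.9² + 0.5²) ≈ 2.0.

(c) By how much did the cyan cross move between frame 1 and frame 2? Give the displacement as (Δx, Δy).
(0.9, 3.8)

The cyan cross was at (7.7, 2.5) in frame 1 and (8.6, 6.3) in frame 2.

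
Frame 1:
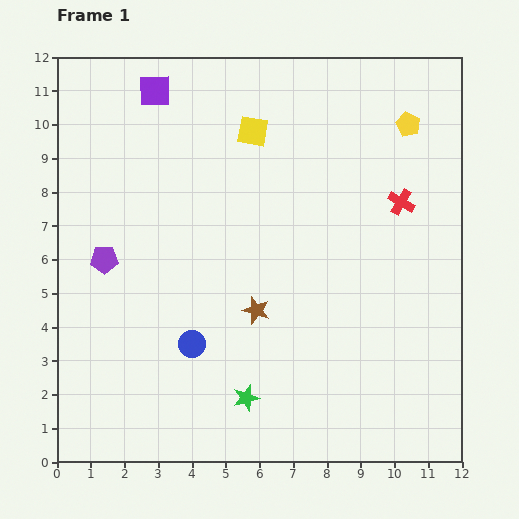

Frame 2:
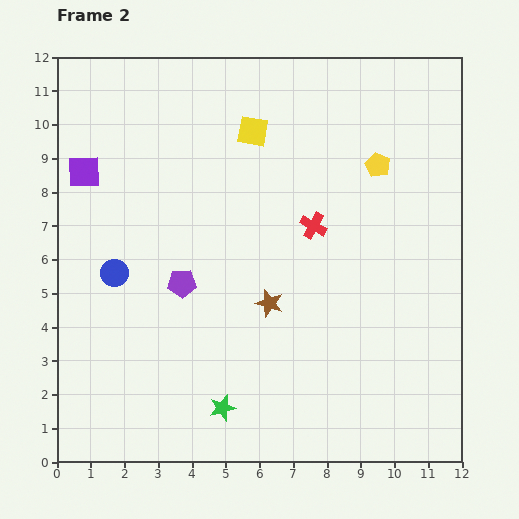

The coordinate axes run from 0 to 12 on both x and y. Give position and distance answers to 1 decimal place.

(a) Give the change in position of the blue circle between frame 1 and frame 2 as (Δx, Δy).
(-2.3, 2.1)

The blue circle was at (4.0, 3.5) in frame 1 and (1.7, 5.6) in frame 2.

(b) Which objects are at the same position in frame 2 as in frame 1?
the yellow square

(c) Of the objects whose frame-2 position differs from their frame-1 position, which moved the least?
the brown star

(moved 0.4)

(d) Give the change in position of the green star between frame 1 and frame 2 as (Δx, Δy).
(-0.7, -0.3)

The green star was at (5.6, 1.9) in frame 1 and (4.9, 1.6) in frame 2.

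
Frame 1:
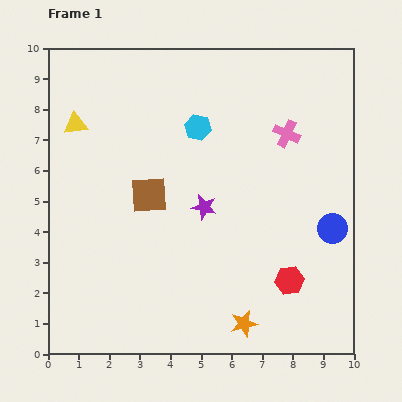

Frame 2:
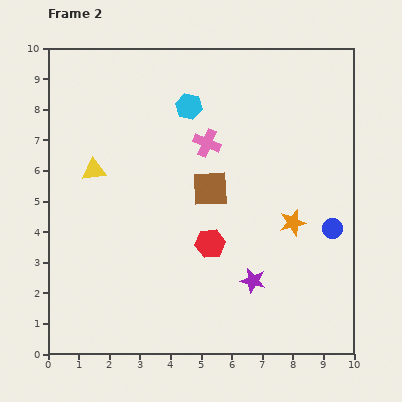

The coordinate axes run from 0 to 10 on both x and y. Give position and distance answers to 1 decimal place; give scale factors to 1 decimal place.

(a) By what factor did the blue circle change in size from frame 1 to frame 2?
0.6×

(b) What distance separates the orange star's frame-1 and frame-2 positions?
3.7

The orange star moved from (6.4, 1.0) to (8.0, 4.3), a distance of √(1.6² + 3.3²) ≈ 3.7.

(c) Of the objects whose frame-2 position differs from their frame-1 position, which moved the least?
the cyan hexagon

(moved 0.8)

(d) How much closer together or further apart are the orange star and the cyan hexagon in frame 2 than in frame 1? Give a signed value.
-1.5

Distance in frame 1: 6.6. Distance in frame 2: 5.1.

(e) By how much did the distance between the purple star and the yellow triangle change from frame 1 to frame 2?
+1.3

Distance in frame 1: 5.0. Distance in frame 2: 6.3.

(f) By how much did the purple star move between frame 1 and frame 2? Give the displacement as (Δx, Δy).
(1.6, -2.4)

The purple star was at (5.1, 4.8) in frame 1 and (6.7, 2.4) in frame 2.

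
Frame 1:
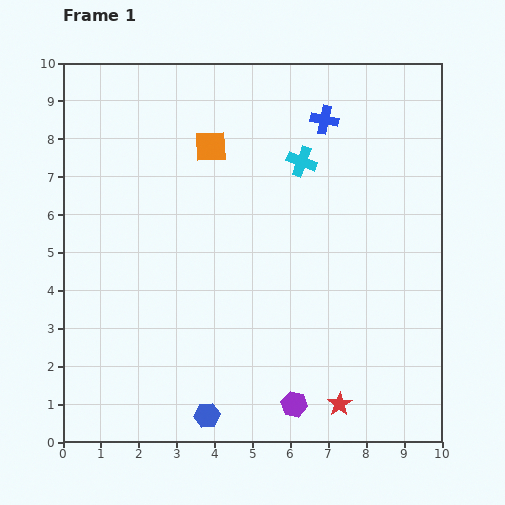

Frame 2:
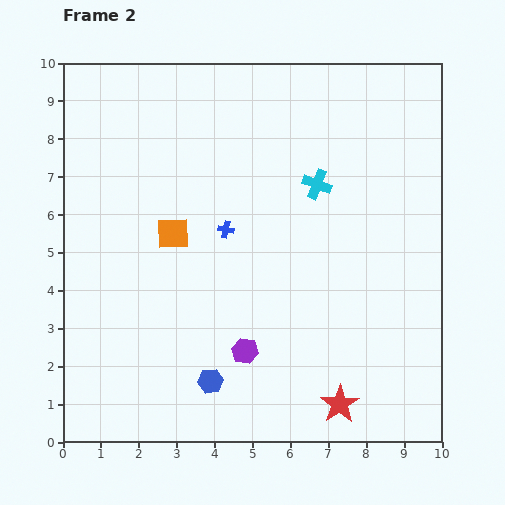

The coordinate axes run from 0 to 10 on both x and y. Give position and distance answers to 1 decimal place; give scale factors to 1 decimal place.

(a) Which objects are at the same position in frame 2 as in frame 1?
the red star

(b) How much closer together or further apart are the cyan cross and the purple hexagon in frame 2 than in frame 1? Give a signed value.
-1.6

Distance in frame 1: 6.4. Distance in frame 2: 4.8.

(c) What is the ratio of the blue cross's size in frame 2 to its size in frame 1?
0.6×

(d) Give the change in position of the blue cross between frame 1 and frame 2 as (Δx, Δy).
(-2.6, -2.9)

The blue cross was at (6.9, 8.5) in frame 1 and (4.3, 5.6) in frame 2.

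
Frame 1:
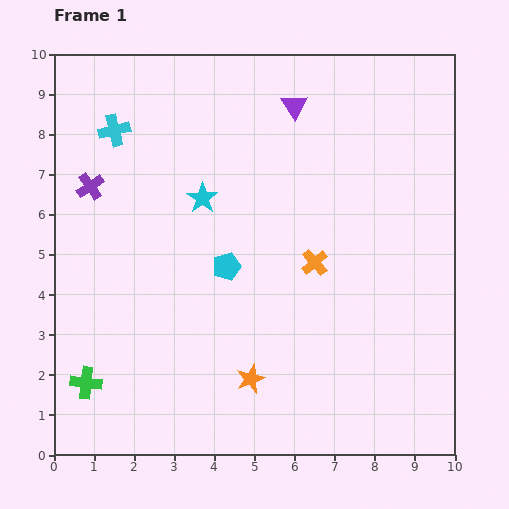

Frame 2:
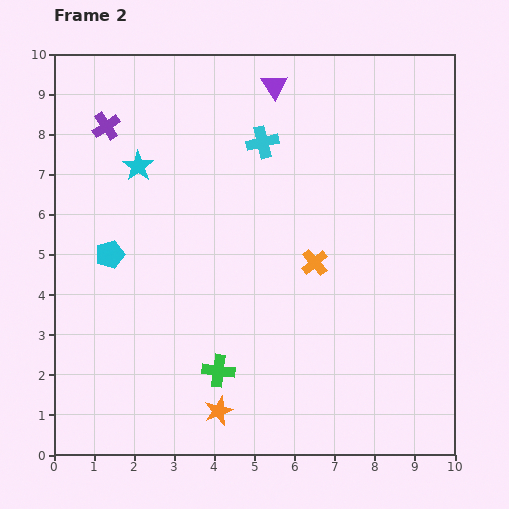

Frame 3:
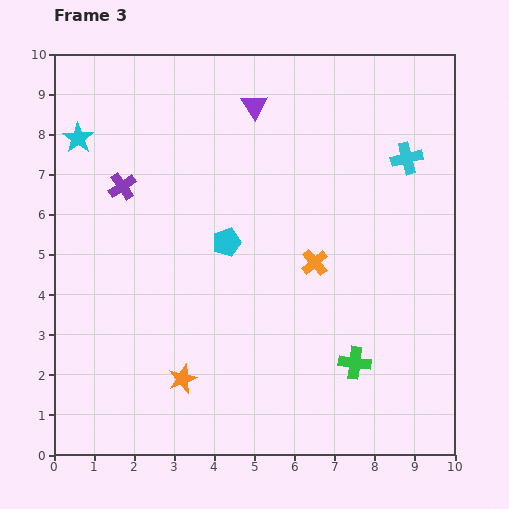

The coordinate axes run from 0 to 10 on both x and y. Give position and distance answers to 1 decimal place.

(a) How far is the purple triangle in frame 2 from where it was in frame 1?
0.7

The purple triangle moved from (6.0, 8.7) to (5.5, 9.2), a distance of √(0.5² + 0.5²) ≈ 0.7.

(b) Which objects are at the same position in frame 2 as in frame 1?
the orange cross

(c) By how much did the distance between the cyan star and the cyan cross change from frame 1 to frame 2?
+0.4

Distance in frame 1: 2.8. Distance in frame 2: 3.2.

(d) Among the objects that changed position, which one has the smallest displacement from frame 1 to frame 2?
the purple triangle

(moved 0.7)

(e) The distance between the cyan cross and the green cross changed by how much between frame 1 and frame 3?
-1.0

Distance in frame 1: 6.3. Distance in frame 3: 5.3.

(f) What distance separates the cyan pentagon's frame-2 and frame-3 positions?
2.9

The cyan pentagon moved from (1.4, 5.0) to (4.3, 5.3), a distance of √(2.9² + 0.3²) ≈ 2.9.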